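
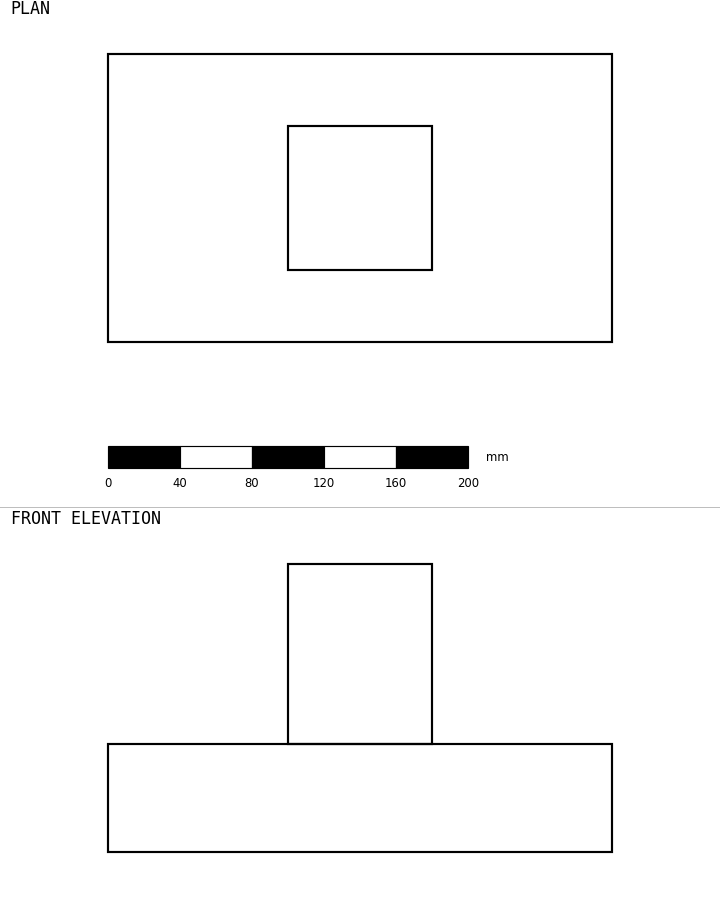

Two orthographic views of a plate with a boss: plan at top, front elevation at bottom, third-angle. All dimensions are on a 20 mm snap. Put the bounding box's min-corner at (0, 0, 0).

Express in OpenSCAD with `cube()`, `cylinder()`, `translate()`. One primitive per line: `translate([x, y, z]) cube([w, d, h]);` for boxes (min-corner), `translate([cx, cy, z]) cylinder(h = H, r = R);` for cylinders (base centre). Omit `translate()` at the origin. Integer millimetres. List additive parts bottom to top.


cube([280, 160, 60]);
translate([100, 40, 60]) cube([80, 80, 100]);


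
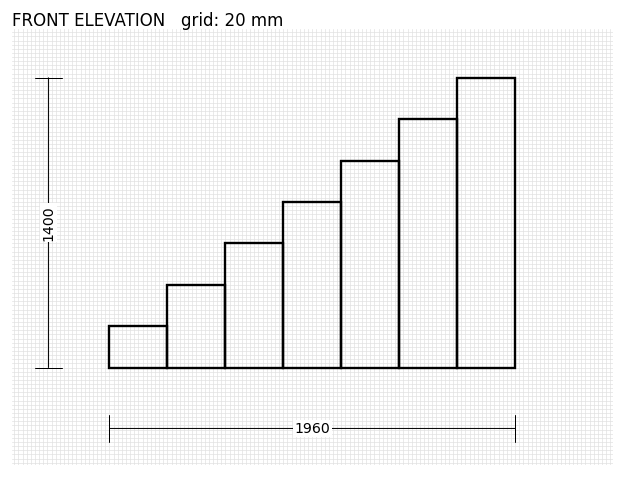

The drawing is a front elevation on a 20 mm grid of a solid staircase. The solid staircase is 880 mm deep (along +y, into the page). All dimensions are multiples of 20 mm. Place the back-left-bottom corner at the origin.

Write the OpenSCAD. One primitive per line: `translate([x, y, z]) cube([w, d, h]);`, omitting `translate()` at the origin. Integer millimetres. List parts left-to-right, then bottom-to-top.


cube([280, 880, 200]);
translate([280, 0, 0]) cube([280, 880, 400]);
translate([560, 0, 0]) cube([280, 880, 600]);
translate([840, 0, 0]) cube([280, 880, 800]);
translate([1120, 0, 0]) cube([280, 880, 1000]);
translate([1400, 0, 0]) cube([280, 880, 1200]);
translate([1680, 0, 0]) cube([280, 880, 1400]);


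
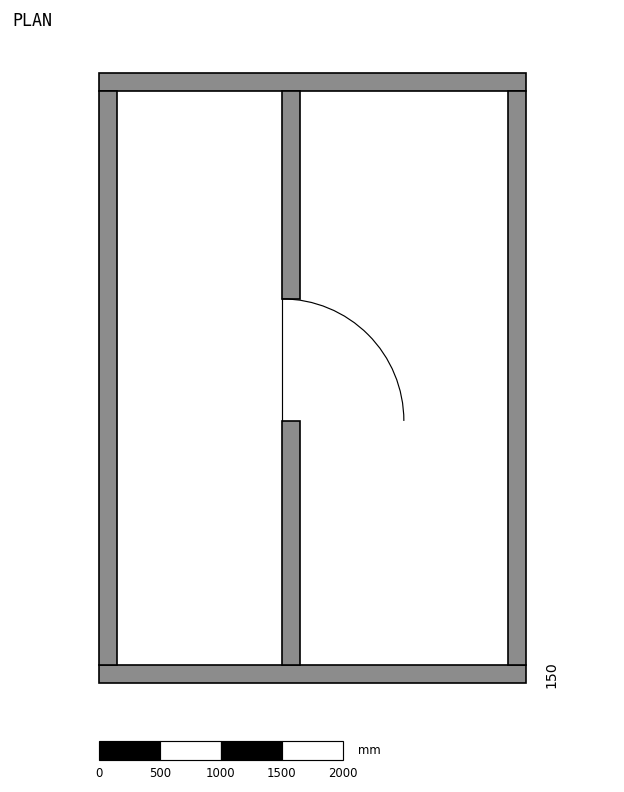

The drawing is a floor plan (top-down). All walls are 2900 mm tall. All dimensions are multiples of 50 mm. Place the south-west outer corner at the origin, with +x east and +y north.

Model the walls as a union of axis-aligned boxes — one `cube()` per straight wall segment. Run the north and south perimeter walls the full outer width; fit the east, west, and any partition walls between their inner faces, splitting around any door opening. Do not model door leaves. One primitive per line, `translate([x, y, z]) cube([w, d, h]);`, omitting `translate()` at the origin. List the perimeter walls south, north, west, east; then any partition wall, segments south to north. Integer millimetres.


cube([3500, 150, 2900]);
translate([0, 4850, 0]) cube([3500, 150, 2900]);
translate([0, 150, 0]) cube([150, 4700, 2900]);
translate([3350, 150, 0]) cube([150, 4700, 2900]);
translate([1500, 150, 0]) cube([150, 2000, 2900]);
translate([1500, 3150, 0]) cube([150, 1700, 2900]);


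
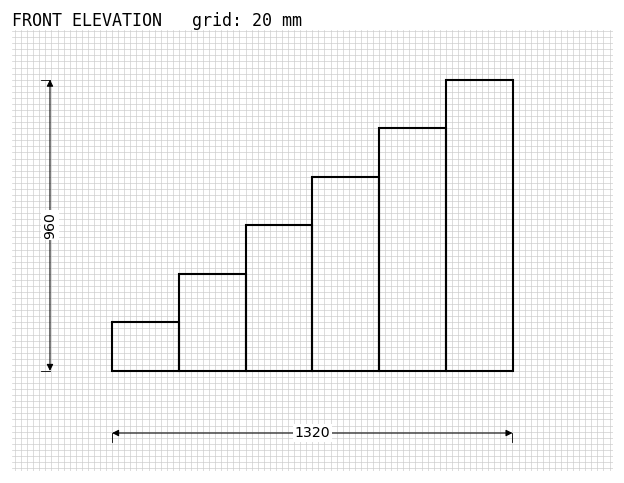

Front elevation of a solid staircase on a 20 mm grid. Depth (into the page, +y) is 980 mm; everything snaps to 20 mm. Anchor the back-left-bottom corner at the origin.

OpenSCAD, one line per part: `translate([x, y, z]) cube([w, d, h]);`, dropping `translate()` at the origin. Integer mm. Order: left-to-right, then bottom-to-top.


cube([220, 980, 160]);
translate([220, 0, 0]) cube([220, 980, 320]);
translate([440, 0, 0]) cube([220, 980, 480]);
translate([660, 0, 0]) cube([220, 980, 640]);
translate([880, 0, 0]) cube([220, 980, 800]);
translate([1100, 0, 0]) cube([220, 980, 960]);


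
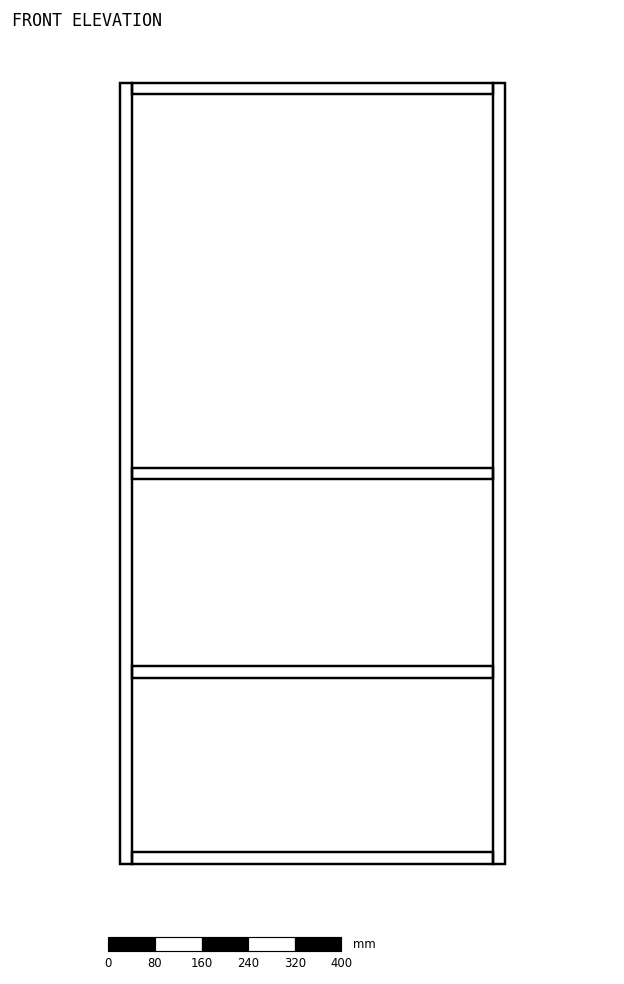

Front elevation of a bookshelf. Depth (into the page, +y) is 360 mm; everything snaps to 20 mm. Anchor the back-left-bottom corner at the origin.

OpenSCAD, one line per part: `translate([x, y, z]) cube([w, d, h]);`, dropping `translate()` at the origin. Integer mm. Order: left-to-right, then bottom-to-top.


cube([20, 360, 1340]);
translate([20, 0, 0]) cube([620, 360, 20]);
translate([20, 0, 320]) cube([620, 360, 20]);
translate([20, 0, 660]) cube([620, 360, 20]);
translate([20, 0, 1320]) cube([620, 360, 20]);
translate([640, 0, 0]) cube([20, 360, 1340]);


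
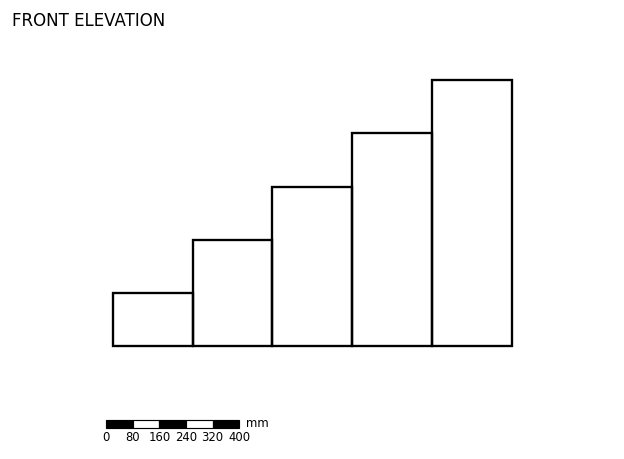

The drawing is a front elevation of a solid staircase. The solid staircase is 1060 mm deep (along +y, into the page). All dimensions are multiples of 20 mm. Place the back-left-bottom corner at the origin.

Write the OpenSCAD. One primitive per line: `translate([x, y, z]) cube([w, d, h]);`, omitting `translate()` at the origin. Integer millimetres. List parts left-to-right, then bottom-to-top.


cube([240, 1060, 160]);
translate([240, 0, 0]) cube([240, 1060, 320]);
translate([480, 0, 0]) cube([240, 1060, 480]);
translate([720, 0, 0]) cube([240, 1060, 640]);
translate([960, 0, 0]) cube([240, 1060, 800]);


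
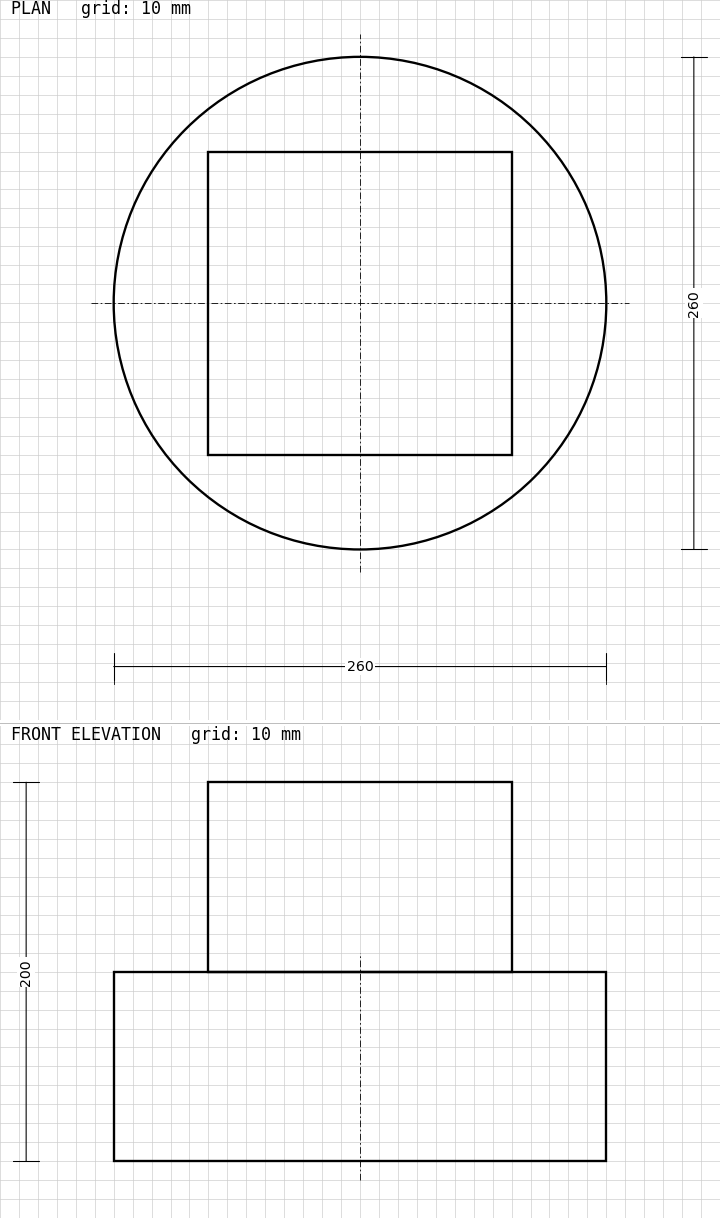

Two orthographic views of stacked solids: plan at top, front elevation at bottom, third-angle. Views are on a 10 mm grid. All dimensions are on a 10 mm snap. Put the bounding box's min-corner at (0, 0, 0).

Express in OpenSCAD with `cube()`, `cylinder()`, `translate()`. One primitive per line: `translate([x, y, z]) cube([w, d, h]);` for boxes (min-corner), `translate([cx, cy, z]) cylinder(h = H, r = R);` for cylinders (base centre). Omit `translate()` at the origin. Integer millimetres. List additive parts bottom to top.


translate([130, 130, 0]) cylinder(h = 100, r = 130);
translate([50, 50, 100]) cube([160, 160, 100]);


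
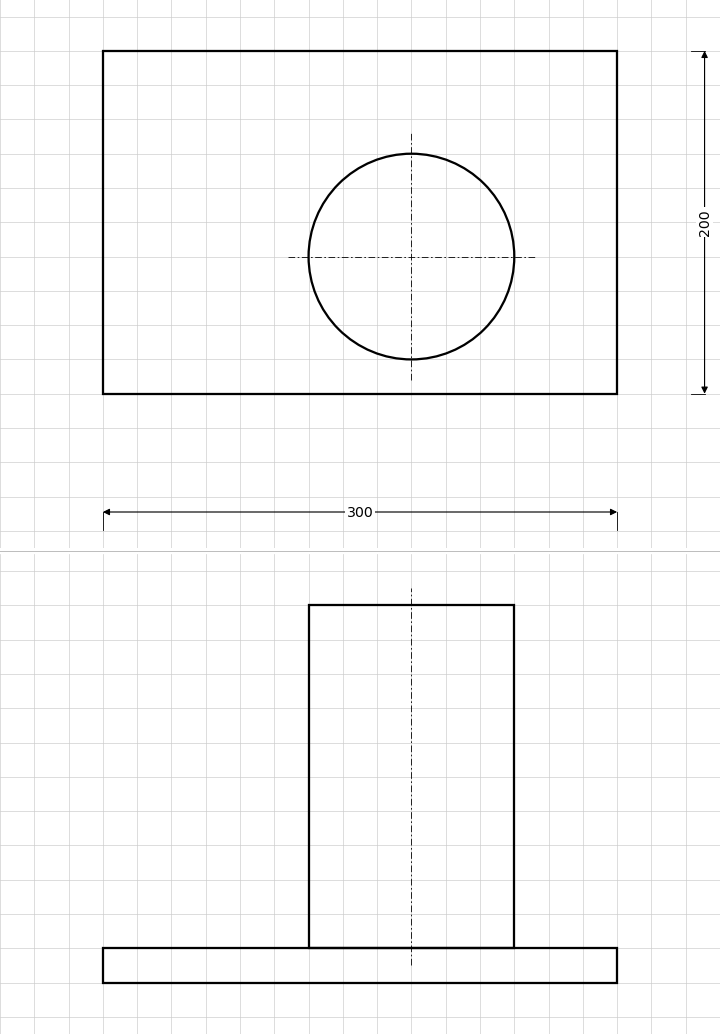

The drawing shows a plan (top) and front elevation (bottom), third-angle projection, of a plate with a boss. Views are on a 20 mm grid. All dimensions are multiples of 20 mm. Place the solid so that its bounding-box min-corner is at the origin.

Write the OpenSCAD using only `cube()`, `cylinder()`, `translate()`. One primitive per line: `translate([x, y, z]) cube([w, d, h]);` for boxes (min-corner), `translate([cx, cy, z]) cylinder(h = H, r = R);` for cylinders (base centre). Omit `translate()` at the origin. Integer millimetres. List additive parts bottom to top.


cube([300, 200, 20]);
translate([180, 80, 20]) cylinder(h = 200, r = 60);


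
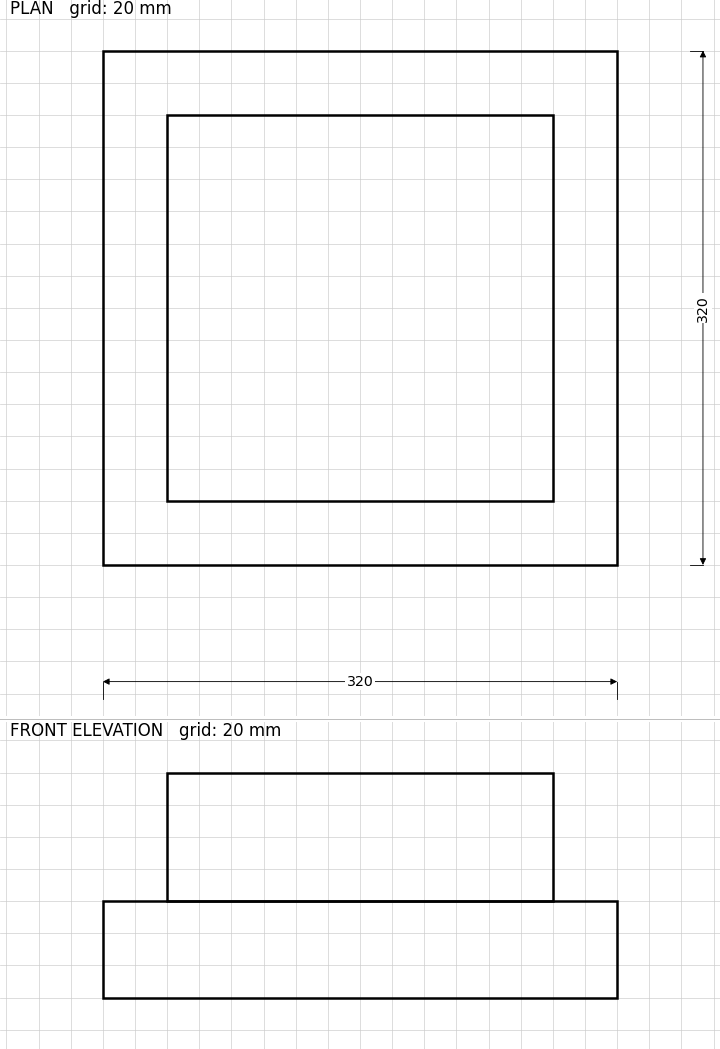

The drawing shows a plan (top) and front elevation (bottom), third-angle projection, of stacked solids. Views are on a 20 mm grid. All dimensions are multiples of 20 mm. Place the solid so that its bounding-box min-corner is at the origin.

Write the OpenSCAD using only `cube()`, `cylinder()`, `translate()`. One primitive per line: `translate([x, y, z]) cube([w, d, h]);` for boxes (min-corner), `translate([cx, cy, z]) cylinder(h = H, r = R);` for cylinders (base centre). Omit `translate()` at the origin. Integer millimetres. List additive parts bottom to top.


cube([320, 320, 60]);
translate([40, 40, 60]) cube([240, 240, 80]);


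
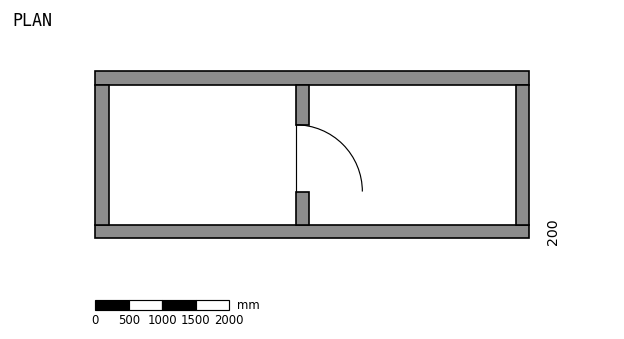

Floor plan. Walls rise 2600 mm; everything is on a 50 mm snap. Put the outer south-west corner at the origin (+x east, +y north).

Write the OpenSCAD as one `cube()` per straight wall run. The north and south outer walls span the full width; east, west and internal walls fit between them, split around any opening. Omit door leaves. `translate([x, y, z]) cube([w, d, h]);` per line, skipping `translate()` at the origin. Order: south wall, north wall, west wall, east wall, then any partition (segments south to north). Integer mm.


cube([6500, 200, 2600]);
translate([0, 2300, 0]) cube([6500, 200, 2600]);
translate([0, 200, 0]) cube([200, 2100, 2600]);
translate([6300, 200, 0]) cube([200, 2100, 2600]);
translate([3000, 200, 0]) cube([200, 500, 2600]);
translate([3000, 1700, 0]) cube([200, 600, 2600]);


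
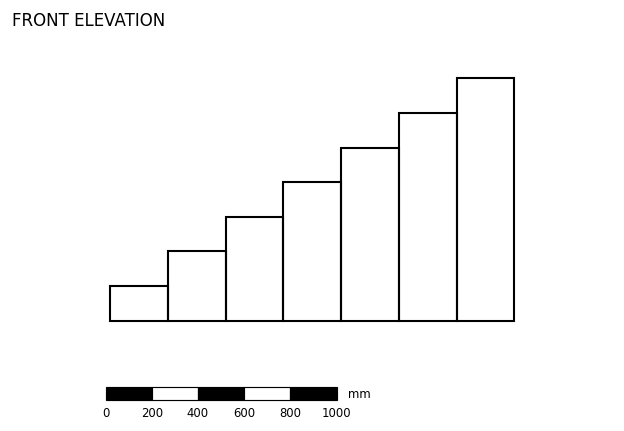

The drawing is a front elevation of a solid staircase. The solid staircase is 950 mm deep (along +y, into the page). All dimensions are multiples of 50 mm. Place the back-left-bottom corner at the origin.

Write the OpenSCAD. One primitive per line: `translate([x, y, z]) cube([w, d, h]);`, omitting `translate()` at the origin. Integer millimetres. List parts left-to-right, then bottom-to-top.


cube([250, 950, 150]);
translate([250, 0, 0]) cube([250, 950, 300]);
translate([500, 0, 0]) cube([250, 950, 450]);
translate([750, 0, 0]) cube([250, 950, 600]);
translate([1000, 0, 0]) cube([250, 950, 750]);
translate([1250, 0, 0]) cube([250, 950, 900]);
translate([1500, 0, 0]) cube([250, 950, 1050]);


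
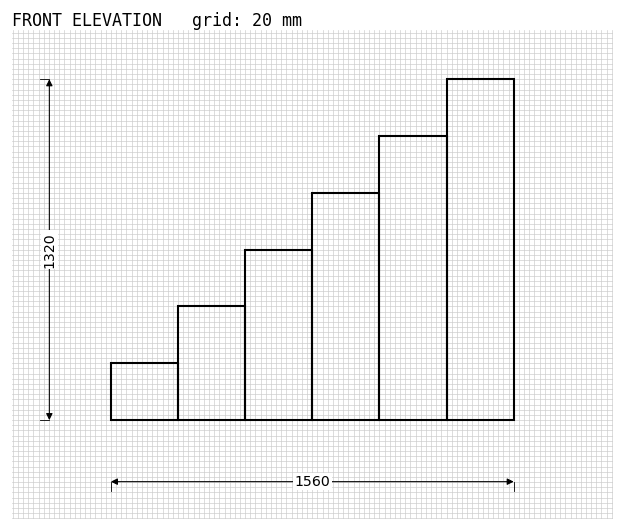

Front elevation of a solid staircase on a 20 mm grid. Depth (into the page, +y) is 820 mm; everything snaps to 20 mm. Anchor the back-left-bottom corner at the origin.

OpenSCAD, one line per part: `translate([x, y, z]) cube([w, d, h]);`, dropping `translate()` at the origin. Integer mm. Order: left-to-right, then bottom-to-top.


cube([260, 820, 220]);
translate([260, 0, 0]) cube([260, 820, 440]);
translate([520, 0, 0]) cube([260, 820, 660]);
translate([780, 0, 0]) cube([260, 820, 880]);
translate([1040, 0, 0]) cube([260, 820, 1100]);
translate([1300, 0, 0]) cube([260, 820, 1320]);


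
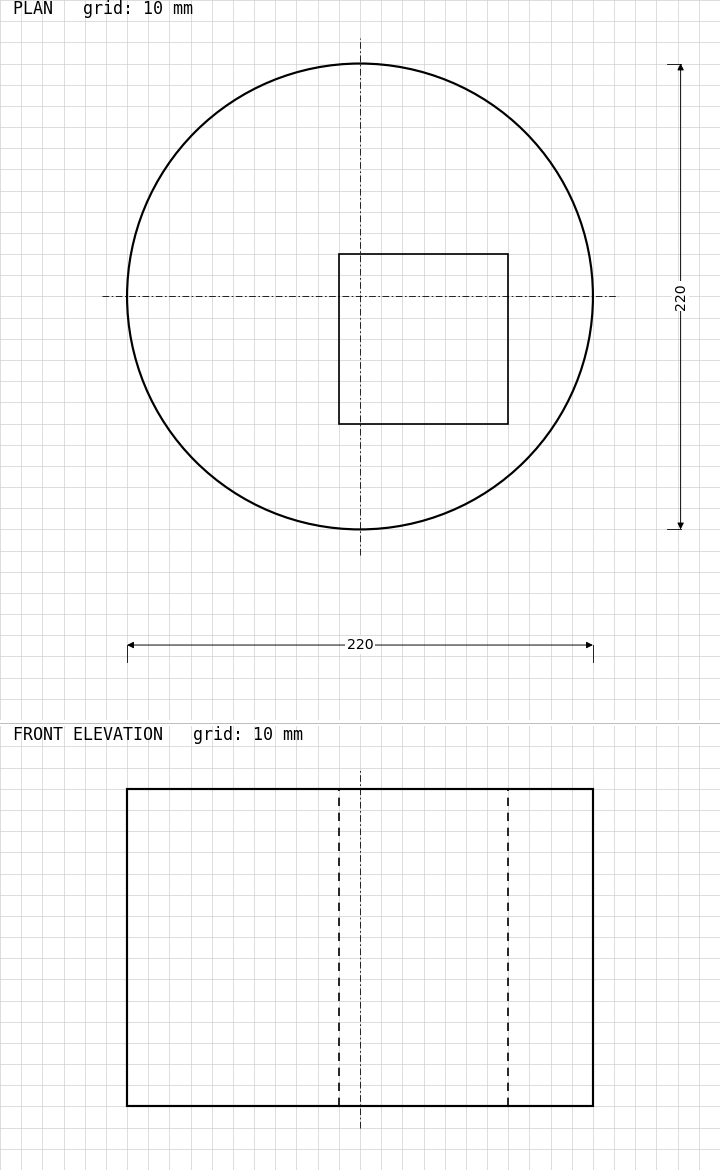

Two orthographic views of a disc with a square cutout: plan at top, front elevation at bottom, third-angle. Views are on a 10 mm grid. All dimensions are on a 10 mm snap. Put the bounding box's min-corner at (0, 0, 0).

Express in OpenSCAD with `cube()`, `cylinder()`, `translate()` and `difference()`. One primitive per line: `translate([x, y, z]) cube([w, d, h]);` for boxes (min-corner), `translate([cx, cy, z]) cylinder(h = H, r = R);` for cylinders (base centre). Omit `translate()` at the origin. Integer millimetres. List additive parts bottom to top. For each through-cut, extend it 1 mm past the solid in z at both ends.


difference() {
  translate([110, 110, 0]) cylinder(h = 150, r = 110);
  translate([100, 50, -1]) cube([80, 80, 152]);
}


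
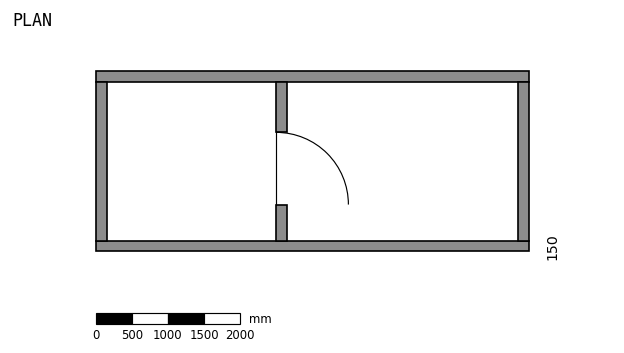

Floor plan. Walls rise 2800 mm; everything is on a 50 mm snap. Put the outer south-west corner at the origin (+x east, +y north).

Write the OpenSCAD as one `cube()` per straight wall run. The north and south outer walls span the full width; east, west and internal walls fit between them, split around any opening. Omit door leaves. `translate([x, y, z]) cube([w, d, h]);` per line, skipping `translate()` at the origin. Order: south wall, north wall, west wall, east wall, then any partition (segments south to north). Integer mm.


cube([6000, 150, 2800]);
translate([0, 2350, 0]) cube([6000, 150, 2800]);
translate([0, 150, 0]) cube([150, 2200, 2800]);
translate([5850, 150, 0]) cube([150, 2200, 2800]);
translate([2500, 150, 0]) cube([150, 500, 2800]);
translate([2500, 1650, 0]) cube([150, 700, 2800]);


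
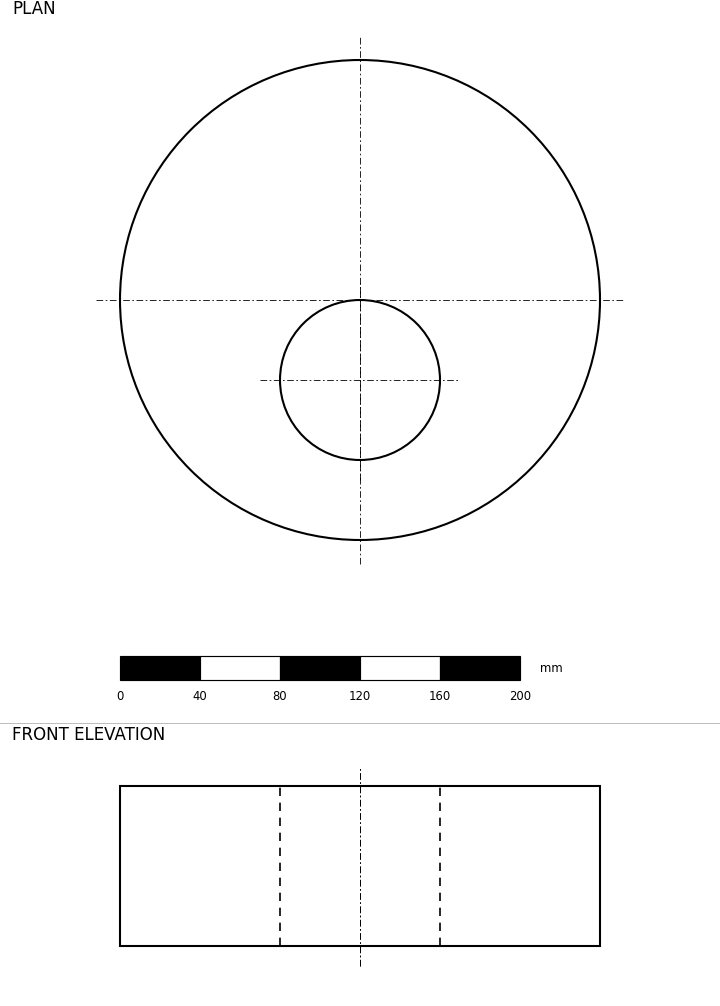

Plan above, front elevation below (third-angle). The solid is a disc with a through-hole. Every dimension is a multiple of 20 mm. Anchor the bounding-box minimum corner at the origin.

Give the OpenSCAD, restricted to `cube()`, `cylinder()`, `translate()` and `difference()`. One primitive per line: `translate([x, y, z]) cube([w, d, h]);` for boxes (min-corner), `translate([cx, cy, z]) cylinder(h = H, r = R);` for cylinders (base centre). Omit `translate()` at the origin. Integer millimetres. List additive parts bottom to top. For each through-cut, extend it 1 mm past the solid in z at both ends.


difference() {
  translate([120, 120, 0]) cylinder(h = 80, r = 120);
  translate([120, 80, -1]) cylinder(h = 82, r = 40);
}


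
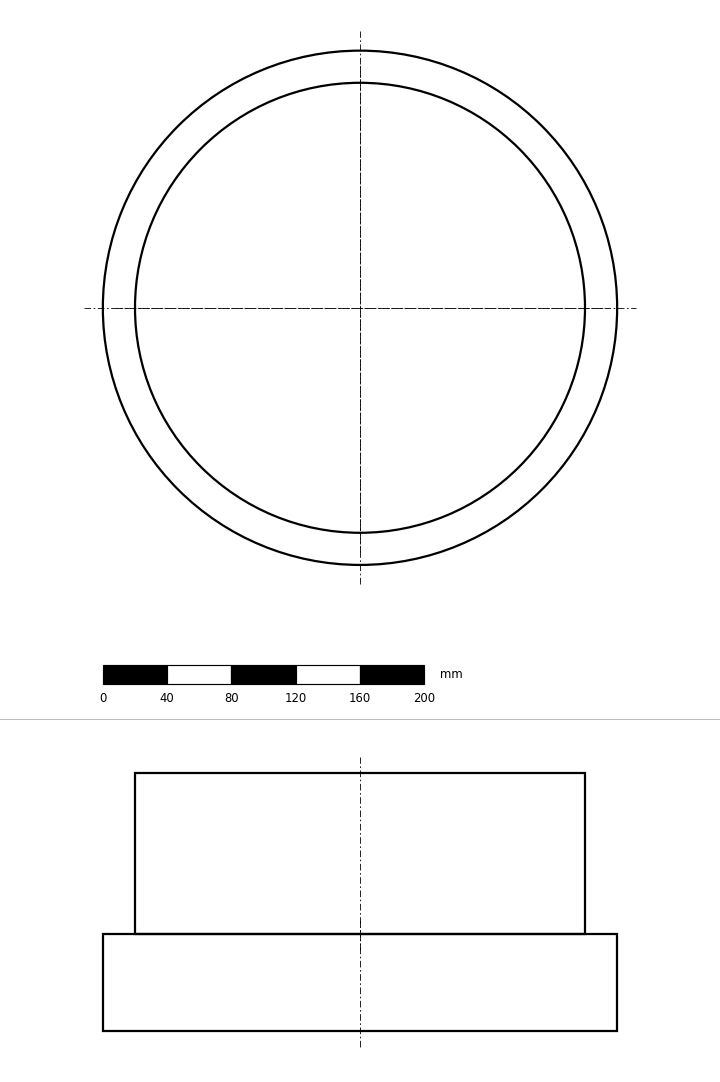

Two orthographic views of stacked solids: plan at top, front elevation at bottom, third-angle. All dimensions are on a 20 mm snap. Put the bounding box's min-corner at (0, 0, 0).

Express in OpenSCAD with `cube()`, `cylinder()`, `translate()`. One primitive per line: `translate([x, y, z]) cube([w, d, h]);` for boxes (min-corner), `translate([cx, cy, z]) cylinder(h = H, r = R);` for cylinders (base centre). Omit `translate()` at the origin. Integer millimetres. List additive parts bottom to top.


translate([160, 160, 0]) cylinder(h = 60, r = 160);
translate([160, 160, 60]) cylinder(h = 100, r = 140);


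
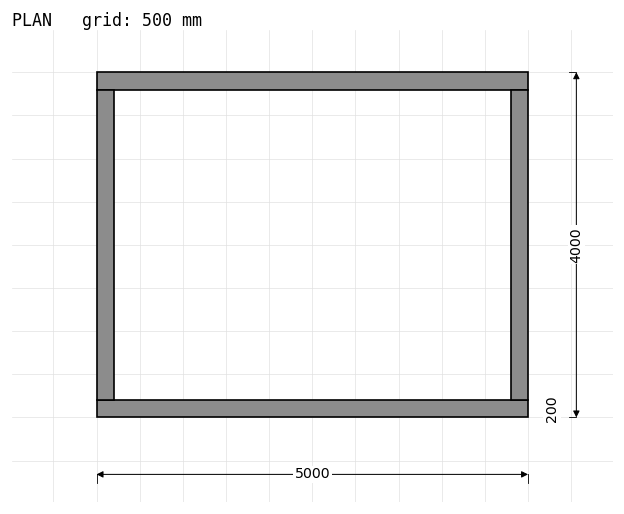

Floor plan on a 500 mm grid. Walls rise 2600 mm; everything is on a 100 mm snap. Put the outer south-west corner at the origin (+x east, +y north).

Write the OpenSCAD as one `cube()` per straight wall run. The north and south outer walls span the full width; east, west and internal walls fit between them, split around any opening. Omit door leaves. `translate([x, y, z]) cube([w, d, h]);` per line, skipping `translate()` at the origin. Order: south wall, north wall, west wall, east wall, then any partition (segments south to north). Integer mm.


cube([5000, 200, 2600]);
translate([0, 3800, 0]) cube([5000, 200, 2600]);
translate([0, 200, 0]) cube([200, 3600, 2600]);
translate([4800, 200, 0]) cube([200, 3600, 2600]);


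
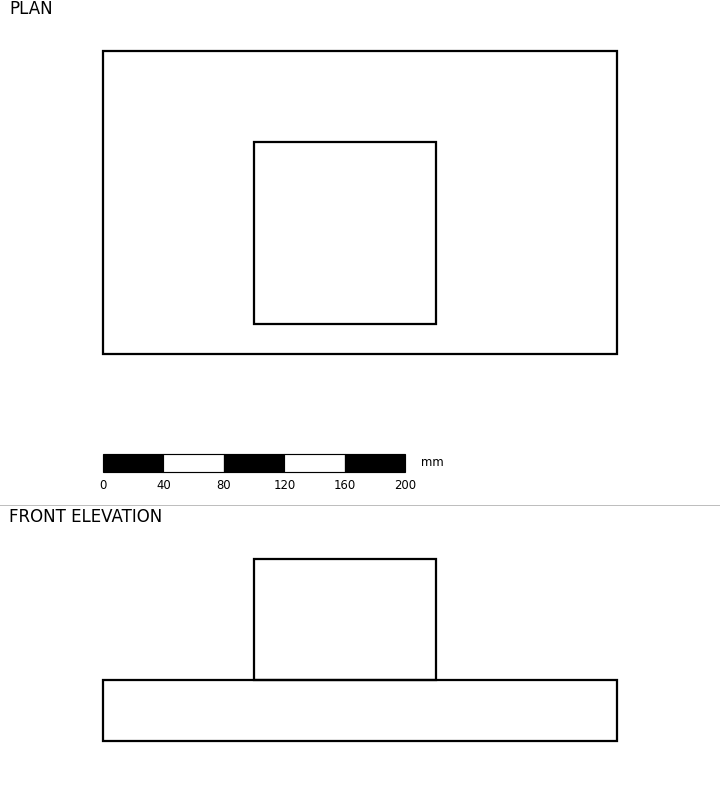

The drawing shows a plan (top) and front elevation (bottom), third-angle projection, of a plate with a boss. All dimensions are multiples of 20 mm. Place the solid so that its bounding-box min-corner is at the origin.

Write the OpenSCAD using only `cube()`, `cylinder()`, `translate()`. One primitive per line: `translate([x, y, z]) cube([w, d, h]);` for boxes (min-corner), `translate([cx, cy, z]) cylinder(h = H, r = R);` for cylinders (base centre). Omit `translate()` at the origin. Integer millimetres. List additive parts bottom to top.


cube([340, 200, 40]);
translate([100, 20, 40]) cube([120, 120, 80]);


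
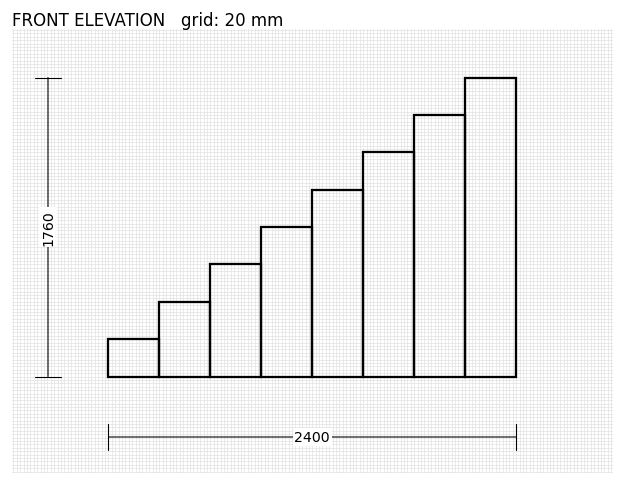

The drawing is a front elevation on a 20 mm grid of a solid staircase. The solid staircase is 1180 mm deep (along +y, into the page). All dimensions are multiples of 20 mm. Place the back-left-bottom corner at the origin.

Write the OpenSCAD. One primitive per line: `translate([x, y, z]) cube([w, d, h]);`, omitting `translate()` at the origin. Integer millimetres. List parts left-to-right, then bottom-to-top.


cube([300, 1180, 220]);
translate([300, 0, 0]) cube([300, 1180, 440]);
translate([600, 0, 0]) cube([300, 1180, 660]);
translate([900, 0, 0]) cube([300, 1180, 880]);
translate([1200, 0, 0]) cube([300, 1180, 1100]);
translate([1500, 0, 0]) cube([300, 1180, 1320]);
translate([1800, 0, 0]) cube([300, 1180, 1540]);
translate([2100, 0, 0]) cube([300, 1180, 1760]);


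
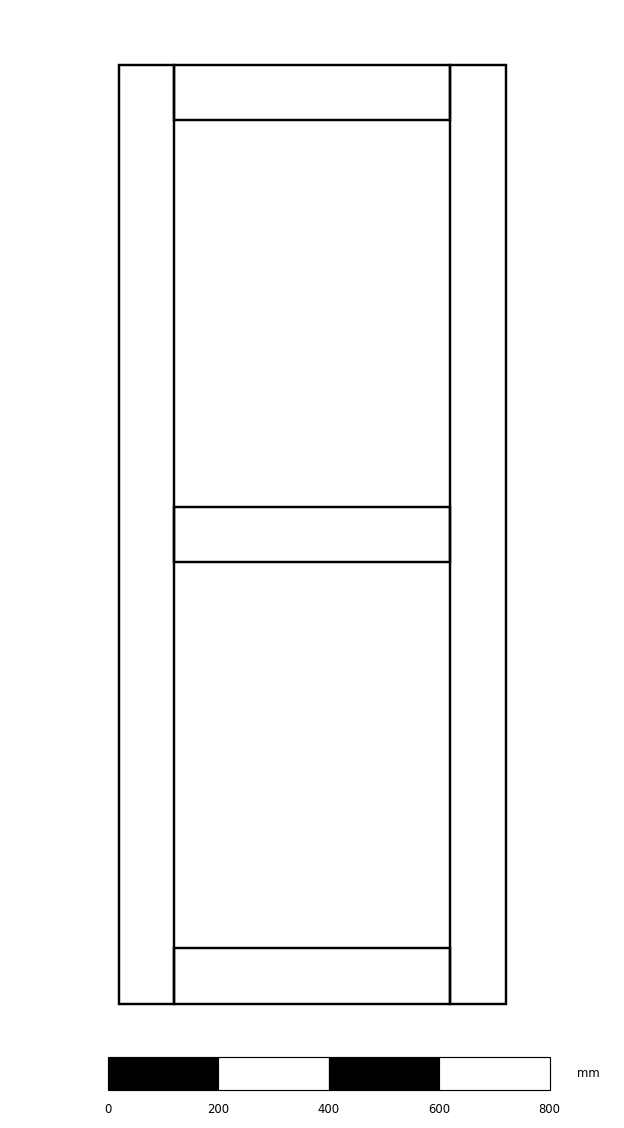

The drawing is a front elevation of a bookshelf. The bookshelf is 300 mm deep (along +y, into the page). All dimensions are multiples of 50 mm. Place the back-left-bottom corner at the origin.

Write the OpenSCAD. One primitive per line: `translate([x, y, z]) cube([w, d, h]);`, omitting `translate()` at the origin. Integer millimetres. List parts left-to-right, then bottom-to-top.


cube([100, 300, 1700]);
translate([100, 0, 0]) cube([500, 300, 100]);
translate([100, 0, 800]) cube([500, 300, 100]);
translate([100, 0, 1600]) cube([500, 300, 100]);
translate([600, 0, 0]) cube([100, 300, 1700]);


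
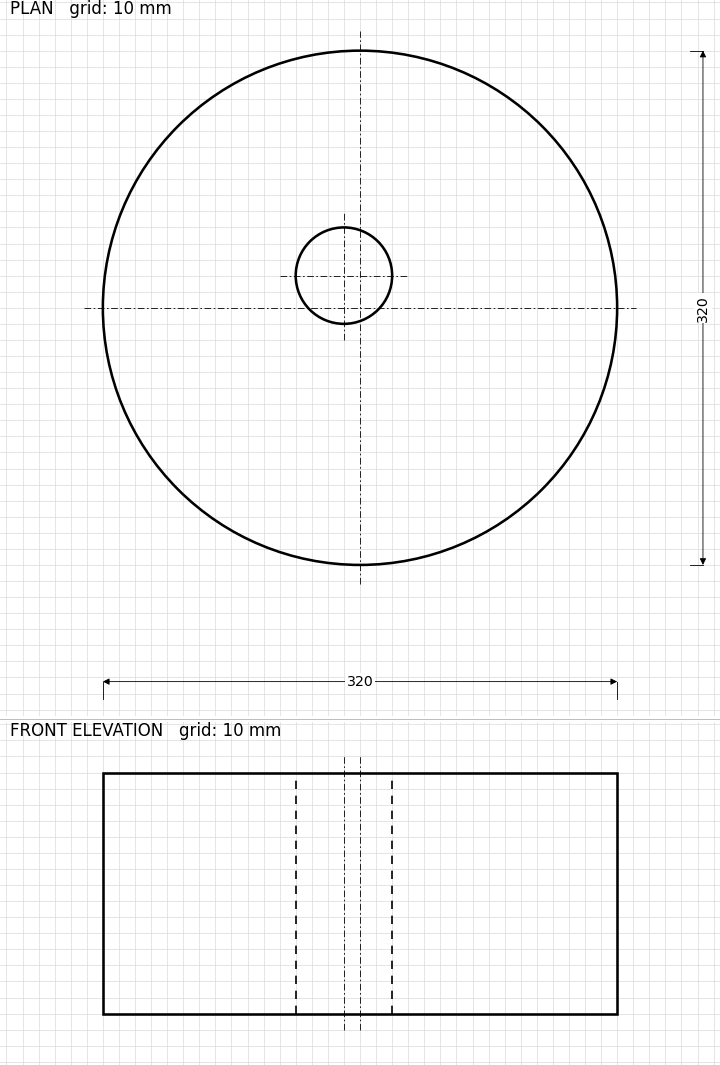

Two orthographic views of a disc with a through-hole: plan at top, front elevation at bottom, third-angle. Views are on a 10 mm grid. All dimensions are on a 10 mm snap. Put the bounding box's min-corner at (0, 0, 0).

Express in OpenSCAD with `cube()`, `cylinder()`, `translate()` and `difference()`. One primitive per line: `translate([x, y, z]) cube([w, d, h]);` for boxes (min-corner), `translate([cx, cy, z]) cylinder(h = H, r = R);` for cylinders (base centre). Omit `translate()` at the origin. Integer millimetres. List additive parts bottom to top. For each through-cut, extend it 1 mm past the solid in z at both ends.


difference() {
  translate([160, 160, 0]) cylinder(h = 150, r = 160);
  translate([150, 180, -1]) cylinder(h = 152, r = 30);
}


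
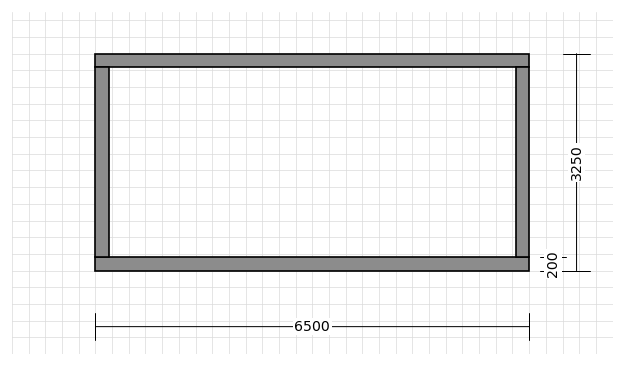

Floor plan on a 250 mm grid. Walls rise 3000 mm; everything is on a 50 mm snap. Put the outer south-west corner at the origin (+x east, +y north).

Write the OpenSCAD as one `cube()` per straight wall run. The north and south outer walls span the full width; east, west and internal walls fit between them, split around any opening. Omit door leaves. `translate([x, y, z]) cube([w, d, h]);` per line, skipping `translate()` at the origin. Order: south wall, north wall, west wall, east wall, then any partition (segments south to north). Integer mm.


cube([6500, 200, 3000]);
translate([0, 3050, 0]) cube([6500, 200, 3000]);
translate([0, 200, 0]) cube([200, 2850, 3000]);
translate([6300, 200, 0]) cube([200, 2850, 3000]);


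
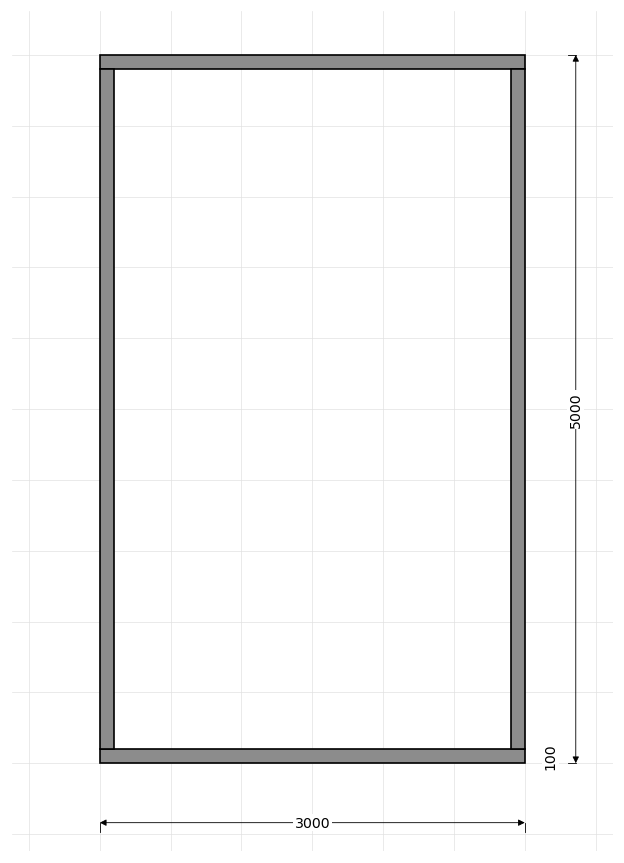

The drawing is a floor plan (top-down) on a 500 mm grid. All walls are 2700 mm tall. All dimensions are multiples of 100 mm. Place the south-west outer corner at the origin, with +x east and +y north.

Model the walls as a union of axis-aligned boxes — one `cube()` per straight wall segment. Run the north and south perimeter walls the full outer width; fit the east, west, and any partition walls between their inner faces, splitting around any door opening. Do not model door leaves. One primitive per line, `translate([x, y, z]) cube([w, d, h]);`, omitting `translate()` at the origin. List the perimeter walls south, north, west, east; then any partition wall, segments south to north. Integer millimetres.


cube([3000, 100, 2700]);
translate([0, 4900, 0]) cube([3000, 100, 2700]);
translate([0, 100, 0]) cube([100, 4800, 2700]);
translate([2900, 100, 0]) cube([100, 4800, 2700]);


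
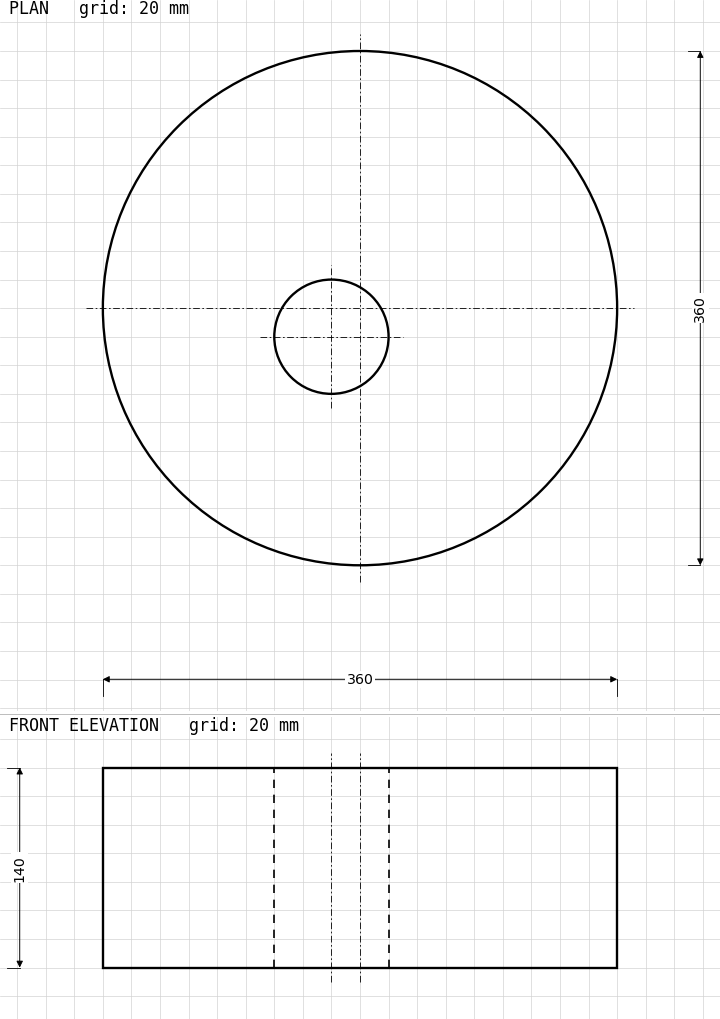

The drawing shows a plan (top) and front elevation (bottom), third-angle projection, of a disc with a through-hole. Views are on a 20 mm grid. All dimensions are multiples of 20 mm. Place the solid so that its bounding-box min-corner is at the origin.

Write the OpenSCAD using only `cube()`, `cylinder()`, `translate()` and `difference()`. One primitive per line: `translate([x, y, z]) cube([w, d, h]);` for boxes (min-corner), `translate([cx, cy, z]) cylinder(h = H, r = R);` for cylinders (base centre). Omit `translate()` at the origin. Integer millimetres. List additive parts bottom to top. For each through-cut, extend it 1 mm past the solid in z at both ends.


difference() {
  translate([180, 180, 0]) cylinder(h = 140, r = 180);
  translate([160, 160, -1]) cylinder(h = 142, r = 40);
}


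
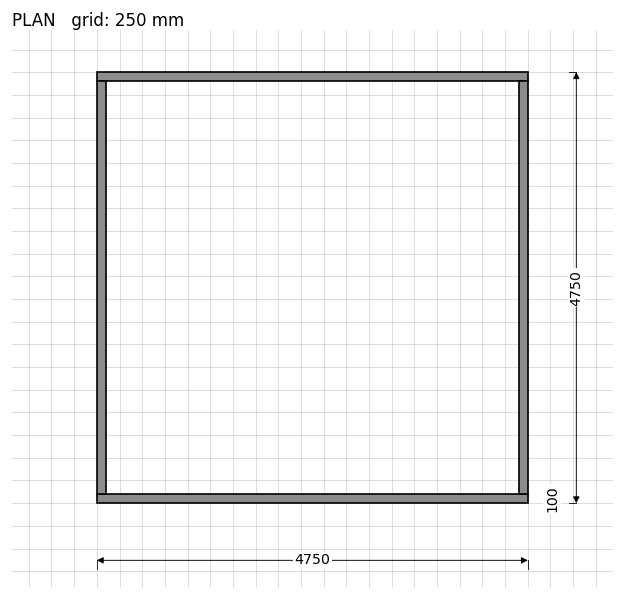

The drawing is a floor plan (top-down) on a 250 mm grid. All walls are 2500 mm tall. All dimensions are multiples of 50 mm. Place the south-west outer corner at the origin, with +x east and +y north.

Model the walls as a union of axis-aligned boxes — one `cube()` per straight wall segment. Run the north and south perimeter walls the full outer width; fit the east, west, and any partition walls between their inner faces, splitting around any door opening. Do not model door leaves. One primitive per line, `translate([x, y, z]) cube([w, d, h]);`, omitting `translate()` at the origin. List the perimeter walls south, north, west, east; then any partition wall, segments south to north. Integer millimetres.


cube([4750, 100, 2500]);
translate([0, 4650, 0]) cube([4750, 100, 2500]);
translate([0, 100, 0]) cube([100, 4550, 2500]);
translate([4650, 100, 0]) cube([100, 4550, 2500]);


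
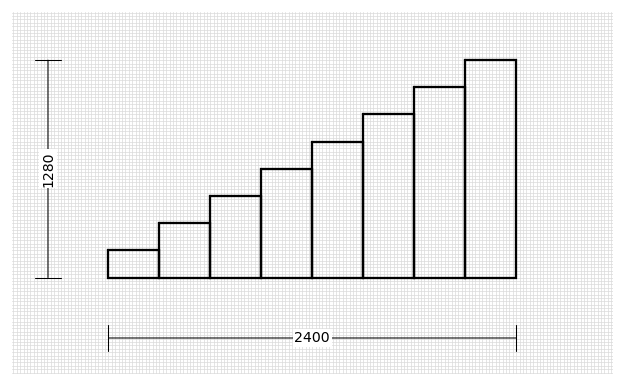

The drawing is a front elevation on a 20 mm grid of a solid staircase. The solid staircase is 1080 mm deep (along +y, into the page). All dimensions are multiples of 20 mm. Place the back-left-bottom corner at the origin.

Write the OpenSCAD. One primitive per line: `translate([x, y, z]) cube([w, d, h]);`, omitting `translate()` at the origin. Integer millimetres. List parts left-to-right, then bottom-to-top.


cube([300, 1080, 160]);
translate([300, 0, 0]) cube([300, 1080, 320]);
translate([600, 0, 0]) cube([300, 1080, 480]);
translate([900, 0, 0]) cube([300, 1080, 640]);
translate([1200, 0, 0]) cube([300, 1080, 800]);
translate([1500, 0, 0]) cube([300, 1080, 960]);
translate([1800, 0, 0]) cube([300, 1080, 1120]);
translate([2100, 0, 0]) cube([300, 1080, 1280]);


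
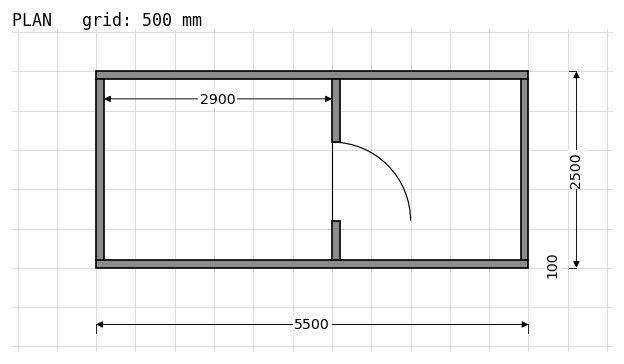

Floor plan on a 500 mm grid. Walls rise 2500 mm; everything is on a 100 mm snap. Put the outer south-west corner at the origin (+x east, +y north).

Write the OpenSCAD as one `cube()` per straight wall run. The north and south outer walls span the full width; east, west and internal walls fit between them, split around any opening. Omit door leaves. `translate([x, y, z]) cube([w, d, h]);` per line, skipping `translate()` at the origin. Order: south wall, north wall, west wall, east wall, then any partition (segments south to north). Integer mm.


cube([5500, 100, 2500]);
translate([0, 2400, 0]) cube([5500, 100, 2500]);
translate([0, 100, 0]) cube([100, 2300, 2500]);
translate([5400, 100, 0]) cube([100, 2300, 2500]);
translate([3000, 100, 0]) cube([100, 500, 2500]);
translate([3000, 1600, 0]) cube([100, 800, 2500]);


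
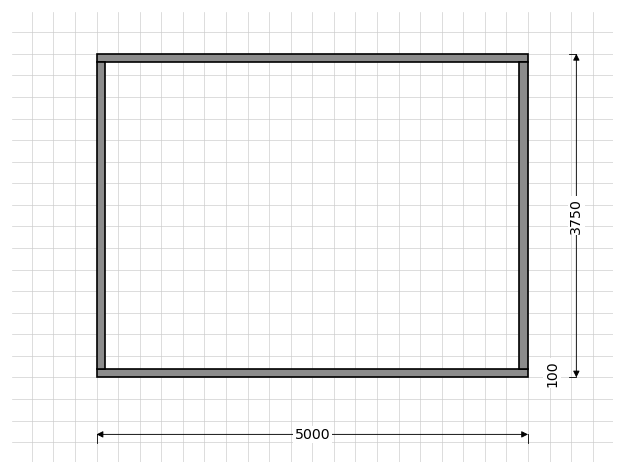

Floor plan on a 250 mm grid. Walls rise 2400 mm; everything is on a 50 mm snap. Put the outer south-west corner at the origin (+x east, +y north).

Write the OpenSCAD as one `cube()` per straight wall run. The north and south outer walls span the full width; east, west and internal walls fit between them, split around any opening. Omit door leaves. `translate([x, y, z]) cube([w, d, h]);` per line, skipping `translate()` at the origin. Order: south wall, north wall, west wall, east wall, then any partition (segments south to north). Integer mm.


cube([5000, 100, 2400]);
translate([0, 3650, 0]) cube([5000, 100, 2400]);
translate([0, 100, 0]) cube([100, 3550, 2400]);
translate([4900, 100, 0]) cube([100, 3550, 2400]);


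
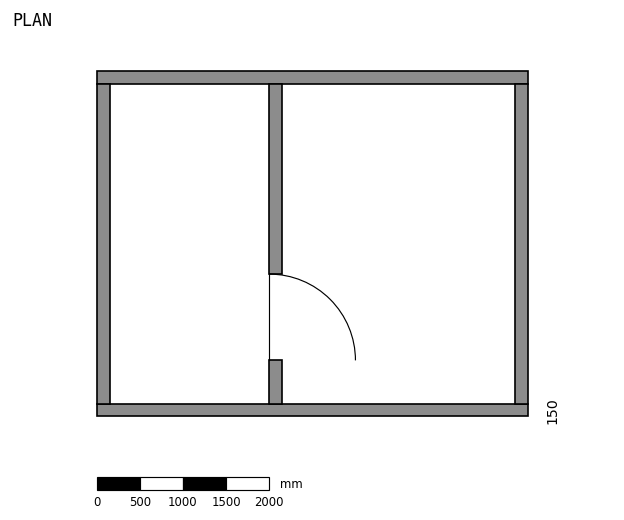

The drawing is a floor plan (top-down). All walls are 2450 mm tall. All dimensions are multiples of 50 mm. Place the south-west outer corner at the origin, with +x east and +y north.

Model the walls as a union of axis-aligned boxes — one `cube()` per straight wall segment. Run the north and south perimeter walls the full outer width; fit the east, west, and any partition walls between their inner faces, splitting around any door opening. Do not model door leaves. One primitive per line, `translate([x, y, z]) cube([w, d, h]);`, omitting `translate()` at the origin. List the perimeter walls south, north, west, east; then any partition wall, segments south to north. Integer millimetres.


cube([5000, 150, 2450]);
translate([0, 3850, 0]) cube([5000, 150, 2450]);
translate([0, 150, 0]) cube([150, 3700, 2450]);
translate([4850, 150, 0]) cube([150, 3700, 2450]);
translate([2000, 150, 0]) cube([150, 500, 2450]);
translate([2000, 1650, 0]) cube([150, 2200, 2450]);


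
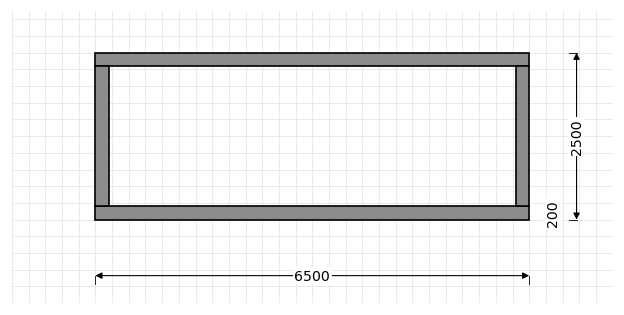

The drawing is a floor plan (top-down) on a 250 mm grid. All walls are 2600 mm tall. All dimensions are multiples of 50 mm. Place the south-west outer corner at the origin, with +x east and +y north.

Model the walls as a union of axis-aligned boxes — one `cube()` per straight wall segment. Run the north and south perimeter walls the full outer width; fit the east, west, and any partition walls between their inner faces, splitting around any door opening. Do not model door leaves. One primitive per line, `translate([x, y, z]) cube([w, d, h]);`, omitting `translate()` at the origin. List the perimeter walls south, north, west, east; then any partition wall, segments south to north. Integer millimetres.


cube([6500, 200, 2600]);
translate([0, 2300, 0]) cube([6500, 200, 2600]);
translate([0, 200, 0]) cube([200, 2100, 2600]);
translate([6300, 200, 0]) cube([200, 2100, 2600]);


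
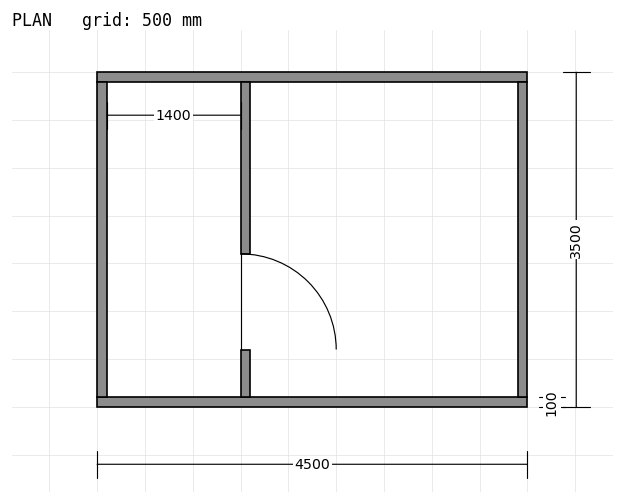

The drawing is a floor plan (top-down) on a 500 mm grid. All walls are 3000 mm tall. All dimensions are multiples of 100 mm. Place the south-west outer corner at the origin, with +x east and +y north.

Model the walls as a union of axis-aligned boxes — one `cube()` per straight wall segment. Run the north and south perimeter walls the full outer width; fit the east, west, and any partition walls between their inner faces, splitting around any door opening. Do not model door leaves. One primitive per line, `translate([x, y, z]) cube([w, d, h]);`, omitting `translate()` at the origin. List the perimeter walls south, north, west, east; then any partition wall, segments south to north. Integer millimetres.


cube([4500, 100, 3000]);
translate([0, 3400, 0]) cube([4500, 100, 3000]);
translate([0, 100, 0]) cube([100, 3300, 3000]);
translate([4400, 100, 0]) cube([100, 3300, 3000]);
translate([1500, 100, 0]) cube([100, 500, 3000]);
translate([1500, 1600, 0]) cube([100, 1800, 3000]);


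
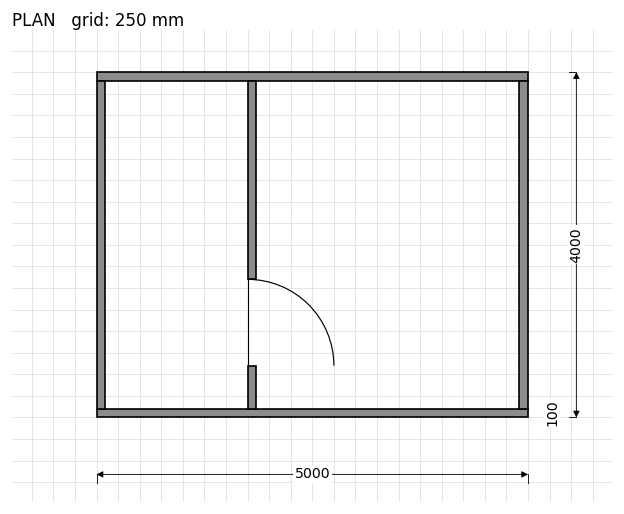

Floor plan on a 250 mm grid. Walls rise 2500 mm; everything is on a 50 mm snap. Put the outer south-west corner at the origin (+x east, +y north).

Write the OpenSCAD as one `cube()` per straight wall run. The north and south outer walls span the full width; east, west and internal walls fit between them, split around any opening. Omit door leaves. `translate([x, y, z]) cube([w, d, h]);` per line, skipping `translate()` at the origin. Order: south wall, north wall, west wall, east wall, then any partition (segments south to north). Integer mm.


cube([5000, 100, 2500]);
translate([0, 3900, 0]) cube([5000, 100, 2500]);
translate([0, 100, 0]) cube([100, 3800, 2500]);
translate([4900, 100, 0]) cube([100, 3800, 2500]);
translate([1750, 100, 0]) cube([100, 500, 2500]);
translate([1750, 1600, 0]) cube([100, 2300, 2500]);


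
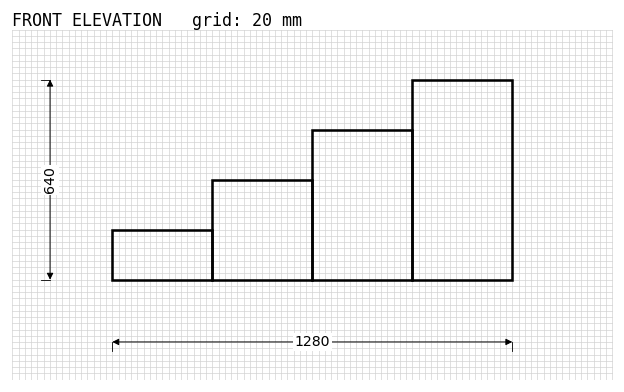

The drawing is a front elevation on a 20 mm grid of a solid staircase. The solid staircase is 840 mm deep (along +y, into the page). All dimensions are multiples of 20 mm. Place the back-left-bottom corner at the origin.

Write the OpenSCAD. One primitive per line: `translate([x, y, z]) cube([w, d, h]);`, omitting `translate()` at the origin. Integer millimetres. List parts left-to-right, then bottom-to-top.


cube([320, 840, 160]);
translate([320, 0, 0]) cube([320, 840, 320]);
translate([640, 0, 0]) cube([320, 840, 480]);
translate([960, 0, 0]) cube([320, 840, 640]);


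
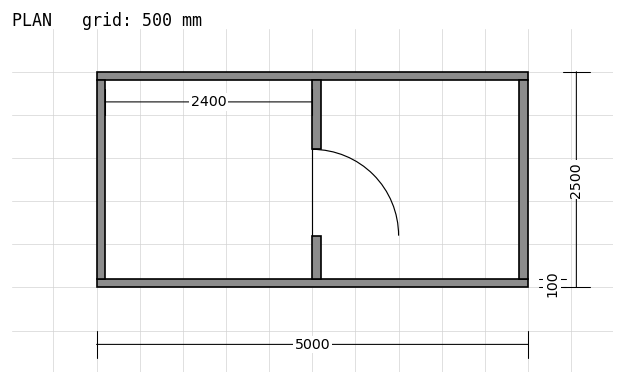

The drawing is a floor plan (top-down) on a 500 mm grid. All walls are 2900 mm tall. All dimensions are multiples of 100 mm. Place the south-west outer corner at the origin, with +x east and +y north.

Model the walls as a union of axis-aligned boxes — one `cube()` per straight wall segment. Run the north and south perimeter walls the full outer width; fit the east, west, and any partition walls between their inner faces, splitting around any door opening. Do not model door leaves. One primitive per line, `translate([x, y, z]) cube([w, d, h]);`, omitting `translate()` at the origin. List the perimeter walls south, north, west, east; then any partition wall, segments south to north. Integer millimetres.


cube([5000, 100, 2900]);
translate([0, 2400, 0]) cube([5000, 100, 2900]);
translate([0, 100, 0]) cube([100, 2300, 2900]);
translate([4900, 100, 0]) cube([100, 2300, 2900]);
translate([2500, 100, 0]) cube([100, 500, 2900]);
translate([2500, 1600, 0]) cube([100, 800, 2900]);


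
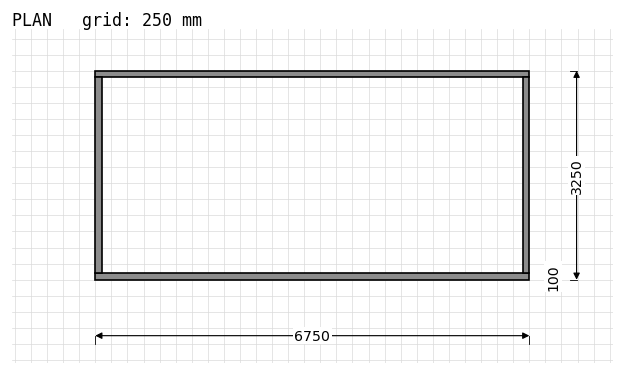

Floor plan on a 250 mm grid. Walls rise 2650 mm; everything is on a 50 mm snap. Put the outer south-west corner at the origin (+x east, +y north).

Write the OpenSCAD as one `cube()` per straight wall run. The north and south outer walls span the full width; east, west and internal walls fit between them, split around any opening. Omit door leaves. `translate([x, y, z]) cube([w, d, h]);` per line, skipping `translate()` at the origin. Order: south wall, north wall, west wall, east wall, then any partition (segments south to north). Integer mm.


cube([6750, 100, 2650]);
translate([0, 3150, 0]) cube([6750, 100, 2650]);
translate([0, 100, 0]) cube([100, 3050, 2650]);
translate([6650, 100, 0]) cube([100, 3050, 2650]);


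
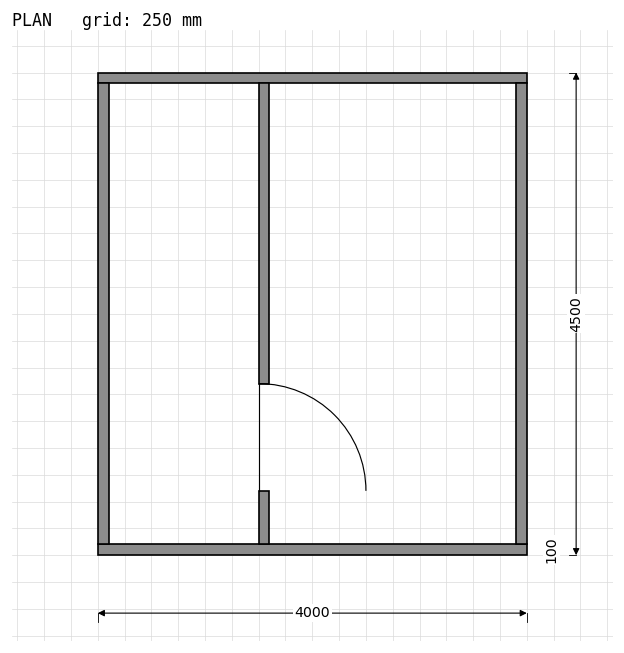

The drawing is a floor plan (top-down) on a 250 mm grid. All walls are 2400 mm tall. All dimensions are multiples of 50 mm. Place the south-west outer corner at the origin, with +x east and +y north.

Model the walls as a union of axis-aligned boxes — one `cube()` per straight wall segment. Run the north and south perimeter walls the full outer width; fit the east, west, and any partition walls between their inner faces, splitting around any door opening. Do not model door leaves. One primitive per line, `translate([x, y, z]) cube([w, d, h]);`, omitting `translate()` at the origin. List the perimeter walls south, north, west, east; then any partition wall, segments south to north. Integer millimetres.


cube([4000, 100, 2400]);
translate([0, 4400, 0]) cube([4000, 100, 2400]);
translate([0, 100, 0]) cube([100, 4300, 2400]);
translate([3900, 100, 0]) cube([100, 4300, 2400]);
translate([1500, 100, 0]) cube([100, 500, 2400]);
translate([1500, 1600, 0]) cube([100, 2800, 2400]);


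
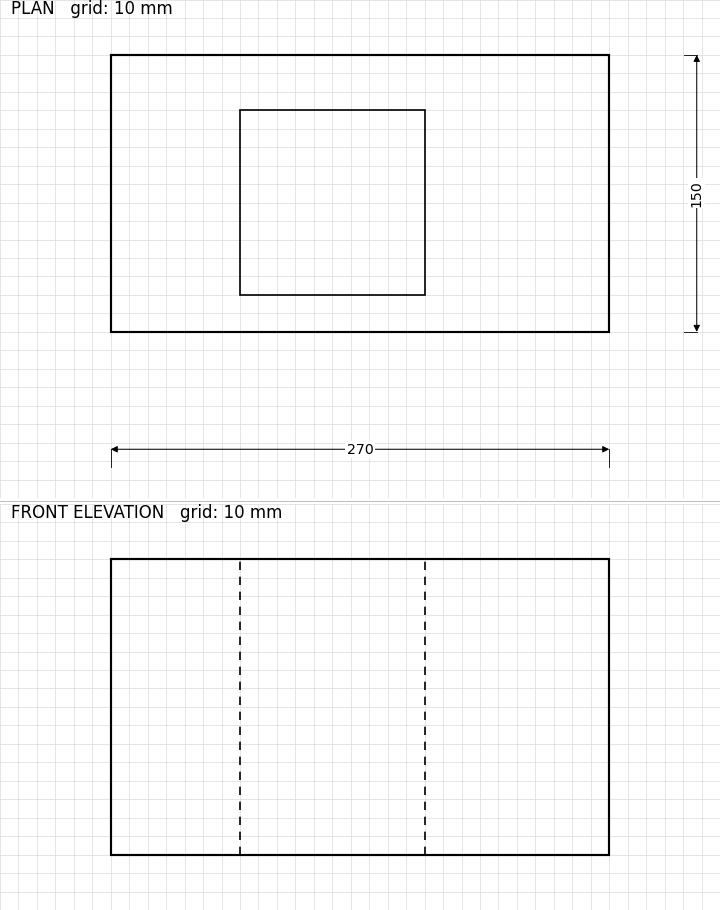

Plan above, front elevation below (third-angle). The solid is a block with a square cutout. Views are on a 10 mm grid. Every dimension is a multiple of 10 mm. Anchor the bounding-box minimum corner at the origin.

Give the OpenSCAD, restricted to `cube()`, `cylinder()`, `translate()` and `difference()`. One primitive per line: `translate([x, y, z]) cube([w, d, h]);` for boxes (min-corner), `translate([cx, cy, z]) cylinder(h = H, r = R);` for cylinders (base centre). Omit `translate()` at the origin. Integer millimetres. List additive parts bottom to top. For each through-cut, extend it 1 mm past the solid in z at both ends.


difference() {
  cube([270, 150, 160]);
  translate([70, 20, -1]) cube([100, 100, 162]);
}


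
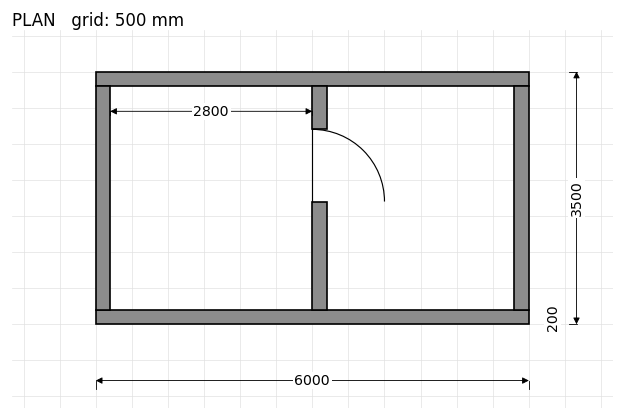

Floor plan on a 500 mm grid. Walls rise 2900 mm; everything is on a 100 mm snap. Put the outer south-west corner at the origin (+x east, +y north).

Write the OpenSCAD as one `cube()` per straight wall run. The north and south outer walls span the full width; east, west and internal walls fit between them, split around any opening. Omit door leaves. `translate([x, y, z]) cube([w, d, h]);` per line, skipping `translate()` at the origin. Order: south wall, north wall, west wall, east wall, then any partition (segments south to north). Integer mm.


cube([6000, 200, 2900]);
translate([0, 3300, 0]) cube([6000, 200, 2900]);
translate([0, 200, 0]) cube([200, 3100, 2900]);
translate([5800, 200, 0]) cube([200, 3100, 2900]);
translate([3000, 200, 0]) cube([200, 1500, 2900]);
translate([3000, 2700, 0]) cube([200, 600, 2900]);


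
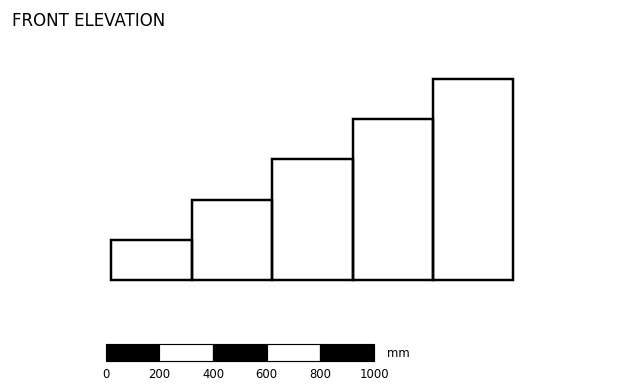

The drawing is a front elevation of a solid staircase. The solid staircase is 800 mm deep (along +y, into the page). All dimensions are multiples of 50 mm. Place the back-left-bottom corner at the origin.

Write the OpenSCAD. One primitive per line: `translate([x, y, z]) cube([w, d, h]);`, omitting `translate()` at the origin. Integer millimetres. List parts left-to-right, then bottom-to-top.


cube([300, 800, 150]);
translate([300, 0, 0]) cube([300, 800, 300]);
translate([600, 0, 0]) cube([300, 800, 450]);
translate([900, 0, 0]) cube([300, 800, 600]);
translate([1200, 0, 0]) cube([300, 800, 750]);


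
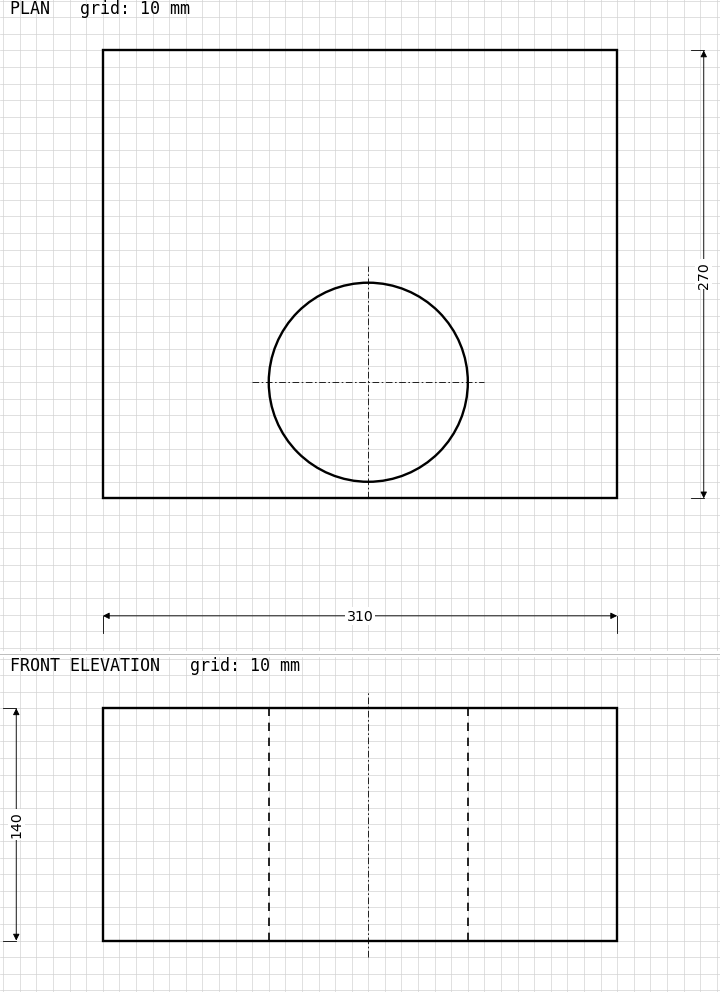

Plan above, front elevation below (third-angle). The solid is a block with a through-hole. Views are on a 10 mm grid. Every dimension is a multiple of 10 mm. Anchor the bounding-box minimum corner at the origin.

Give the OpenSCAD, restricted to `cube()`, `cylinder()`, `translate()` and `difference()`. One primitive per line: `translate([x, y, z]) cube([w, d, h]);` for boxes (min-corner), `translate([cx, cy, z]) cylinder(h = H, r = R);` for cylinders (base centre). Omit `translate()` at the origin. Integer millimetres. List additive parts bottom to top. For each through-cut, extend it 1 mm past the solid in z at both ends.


difference() {
  cube([310, 270, 140]);
  translate([160, 70, -1]) cylinder(h = 142, r = 60);
}


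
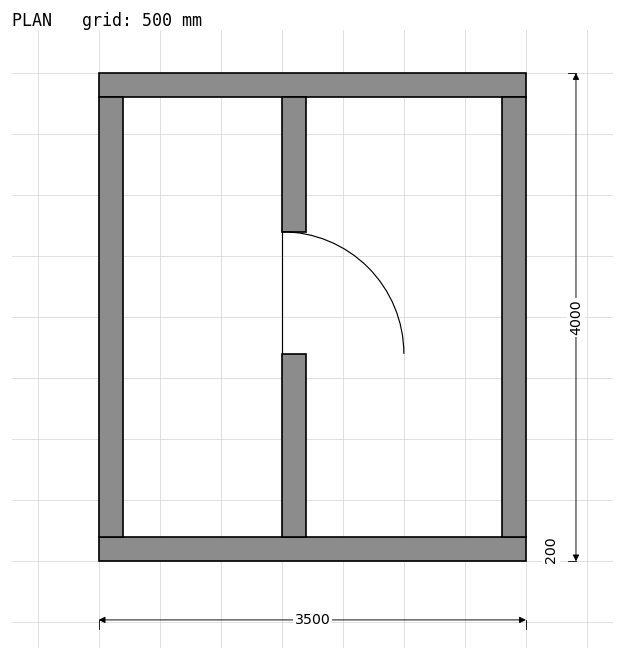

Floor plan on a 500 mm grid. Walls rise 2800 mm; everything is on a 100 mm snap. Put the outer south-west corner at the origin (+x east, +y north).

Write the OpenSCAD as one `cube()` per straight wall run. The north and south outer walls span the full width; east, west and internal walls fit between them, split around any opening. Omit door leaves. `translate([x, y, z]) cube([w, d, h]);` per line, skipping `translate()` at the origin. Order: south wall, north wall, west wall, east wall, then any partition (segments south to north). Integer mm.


cube([3500, 200, 2800]);
translate([0, 3800, 0]) cube([3500, 200, 2800]);
translate([0, 200, 0]) cube([200, 3600, 2800]);
translate([3300, 200, 0]) cube([200, 3600, 2800]);
translate([1500, 200, 0]) cube([200, 1500, 2800]);
translate([1500, 2700, 0]) cube([200, 1100, 2800]);


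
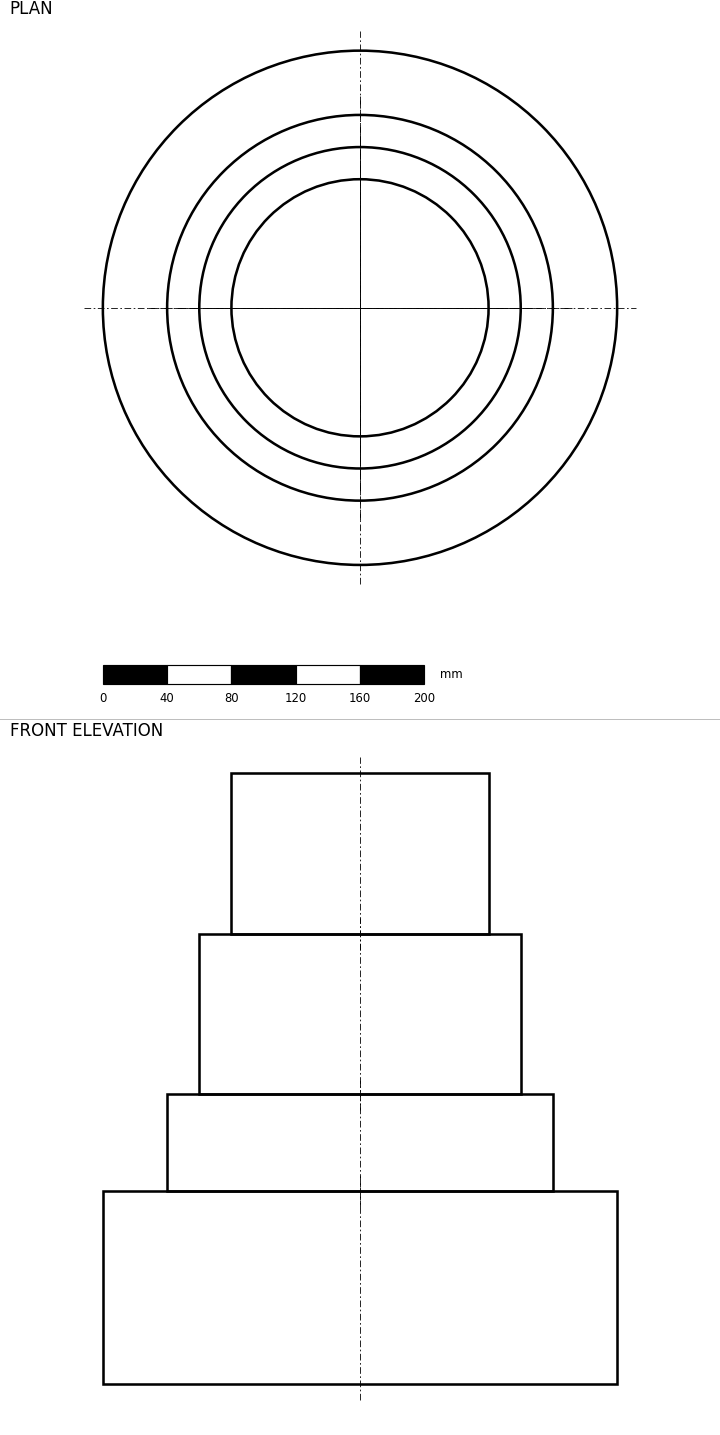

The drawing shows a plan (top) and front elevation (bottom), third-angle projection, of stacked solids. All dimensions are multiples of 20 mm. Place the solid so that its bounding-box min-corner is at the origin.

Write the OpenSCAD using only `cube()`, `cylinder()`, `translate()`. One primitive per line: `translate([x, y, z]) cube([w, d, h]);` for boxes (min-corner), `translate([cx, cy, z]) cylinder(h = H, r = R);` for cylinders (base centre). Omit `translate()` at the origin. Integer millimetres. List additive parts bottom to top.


translate([160, 160, 0]) cylinder(h = 120, r = 160);
translate([160, 160, 120]) cylinder(h = 60, r = 120);
translate([160, 160, 180]) cylinder(h = 100, r = 100);
translate([160, 160, 280]) cylinder(h = 100, r = 80);


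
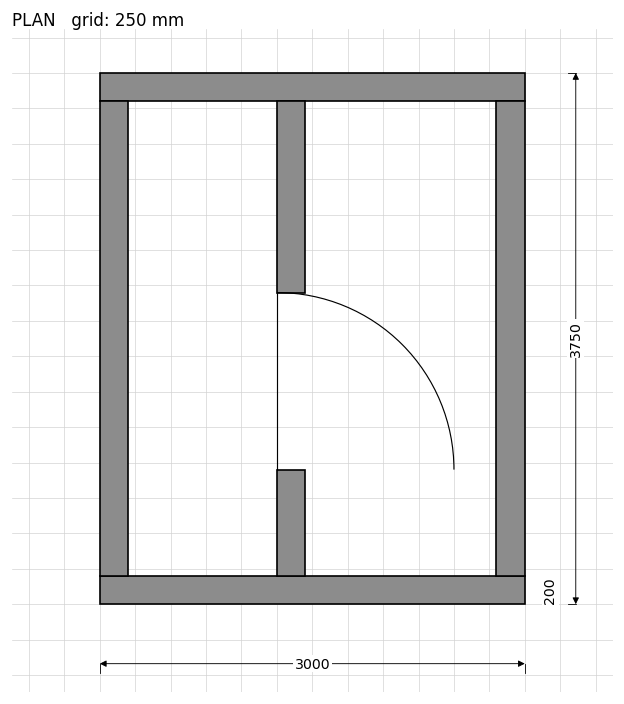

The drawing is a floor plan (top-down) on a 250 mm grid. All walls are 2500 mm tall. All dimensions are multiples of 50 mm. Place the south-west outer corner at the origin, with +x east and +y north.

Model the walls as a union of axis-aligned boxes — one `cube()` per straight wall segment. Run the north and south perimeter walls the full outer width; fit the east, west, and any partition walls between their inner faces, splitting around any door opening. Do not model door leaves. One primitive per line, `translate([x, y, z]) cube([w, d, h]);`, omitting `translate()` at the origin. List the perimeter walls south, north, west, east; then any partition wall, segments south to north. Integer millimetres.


cube([3000, 200, 2500]);
translate([0, 3550, 0]) cube([3000, 200, 2500]);
translate([0, 200, 0]) cube([200, 3350, 2500]);
translate([2800, 200, 0]) cube([200, 3350, 2500]);
translate([1250, 200, 0]) cube([200, 750, 2500]);
translate([1250, 2200, 0]) cube([200, 1350, 2500]);
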